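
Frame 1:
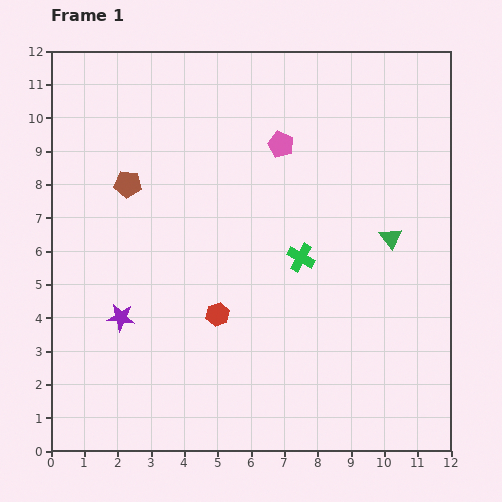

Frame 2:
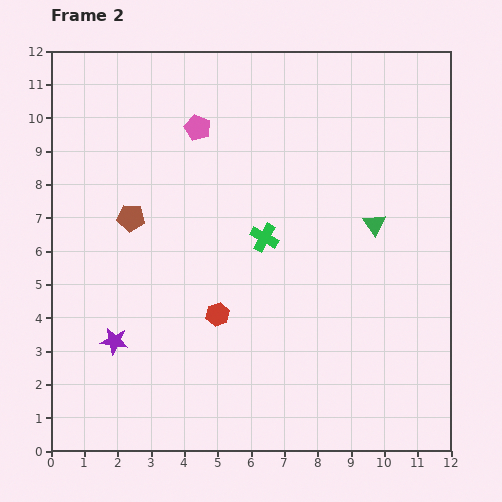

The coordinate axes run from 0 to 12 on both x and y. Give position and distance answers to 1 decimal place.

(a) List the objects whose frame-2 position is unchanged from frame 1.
the red hexagon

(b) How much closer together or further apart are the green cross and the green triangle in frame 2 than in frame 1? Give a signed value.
+0.5

Distance in frame 1: 2.8. Distance in frame 2: 3.3.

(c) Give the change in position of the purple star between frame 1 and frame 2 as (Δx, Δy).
(-0.2, -0.7)

The purple star was at (2.1, 4.0) in frame 1 and (1.9, 3.3) in frame 2.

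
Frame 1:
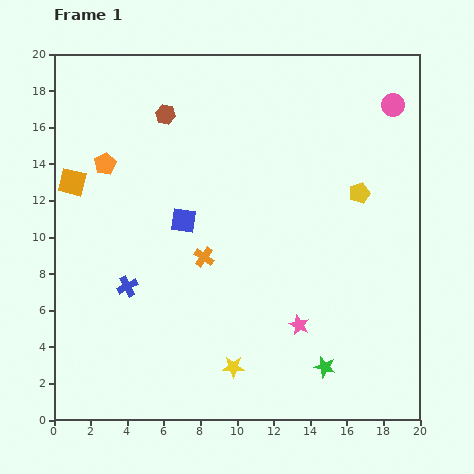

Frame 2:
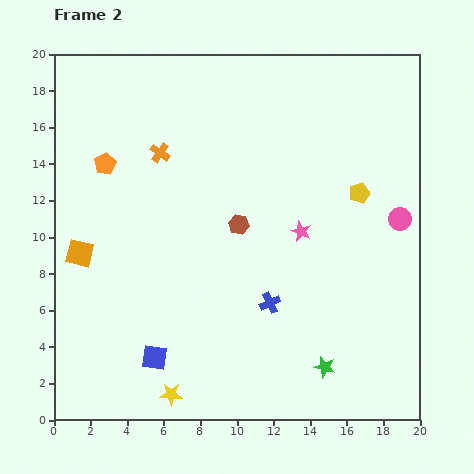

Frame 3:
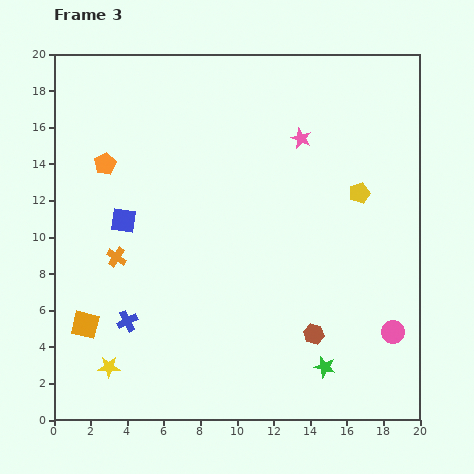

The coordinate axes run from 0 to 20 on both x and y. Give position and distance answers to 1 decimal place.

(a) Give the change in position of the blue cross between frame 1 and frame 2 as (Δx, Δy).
(7.8, -0.9)

The blue cross was at (4.0, 7.3) in frame 1 and (11.8, 6.4) in frame 2.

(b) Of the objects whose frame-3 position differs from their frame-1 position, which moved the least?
the blue cross

(moved 1.9)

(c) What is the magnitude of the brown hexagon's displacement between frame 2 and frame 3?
7.3

The brown hexagon moved from (10.1, 10.7) to (14.2, 4.7), a distance of √(4.1² + 6.0²) ≈ 7.3.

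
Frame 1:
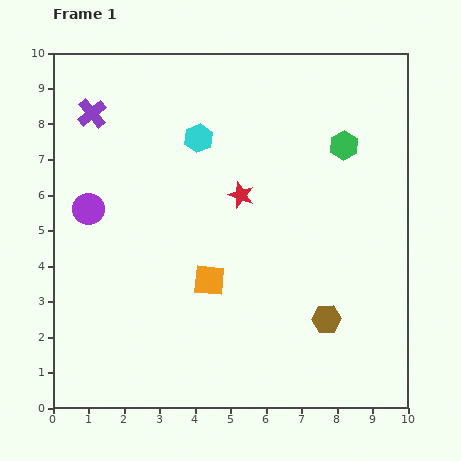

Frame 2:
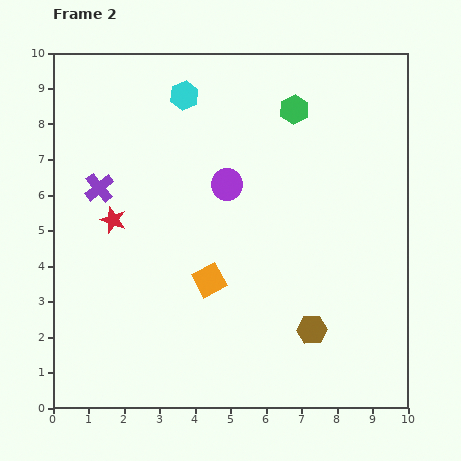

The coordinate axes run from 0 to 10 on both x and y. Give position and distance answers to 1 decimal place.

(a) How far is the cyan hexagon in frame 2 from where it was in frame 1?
1.3

The cyan hexagon moved from (4.1, 7.6) to (3.7, 8.8), a distance of √(0.4² + 1.2²) ≈ 1.3.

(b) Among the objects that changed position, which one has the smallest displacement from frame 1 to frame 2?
the brown hexagon

(moved 0.5)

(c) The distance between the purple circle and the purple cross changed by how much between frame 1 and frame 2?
+0.9

Distance in frame 1: 2.7. Distance in frame 2: 3.6.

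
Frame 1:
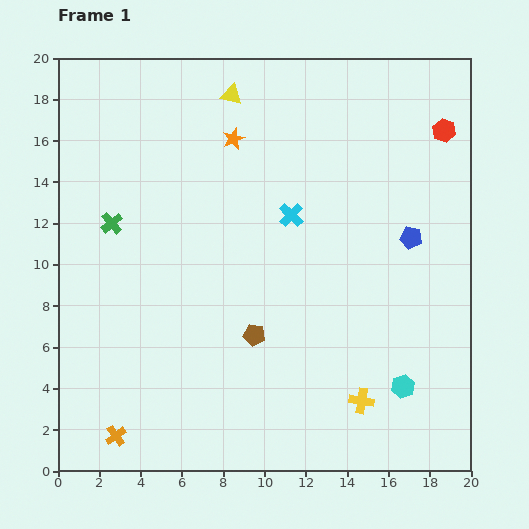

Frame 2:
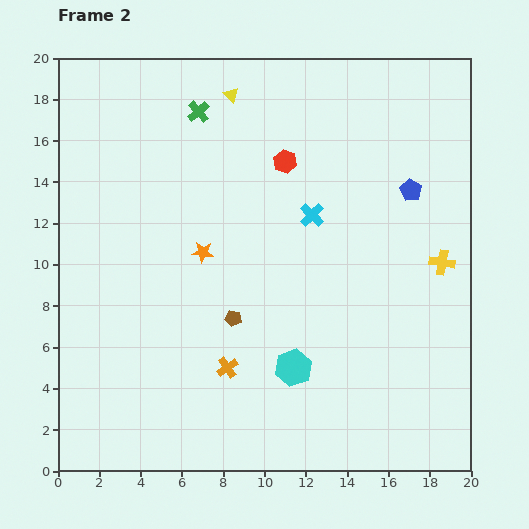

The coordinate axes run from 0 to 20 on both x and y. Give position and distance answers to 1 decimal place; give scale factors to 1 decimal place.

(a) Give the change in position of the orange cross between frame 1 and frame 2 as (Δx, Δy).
(5.4, 3.3)

The orange cross was at (2.8, 1.7) in frame 1 and (8.2, 5.0) in frame 2.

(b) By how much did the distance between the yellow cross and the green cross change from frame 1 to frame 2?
-0.9

Distance in frame 1: 14.8. Distance in frame 2: 13.9.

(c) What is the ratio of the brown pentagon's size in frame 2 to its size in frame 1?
0.8×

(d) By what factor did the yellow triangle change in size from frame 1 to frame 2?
0.7×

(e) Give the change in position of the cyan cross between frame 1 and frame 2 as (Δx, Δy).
(1.0, 0.0)

The cyan cross was at (11.3, 12.4) in frame 1 and (12.3, 12.4) in frame 2.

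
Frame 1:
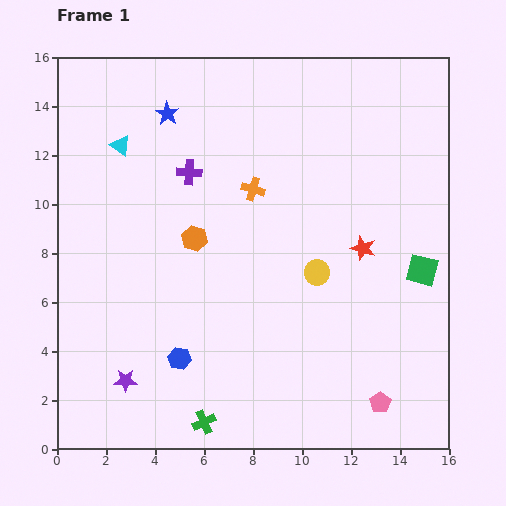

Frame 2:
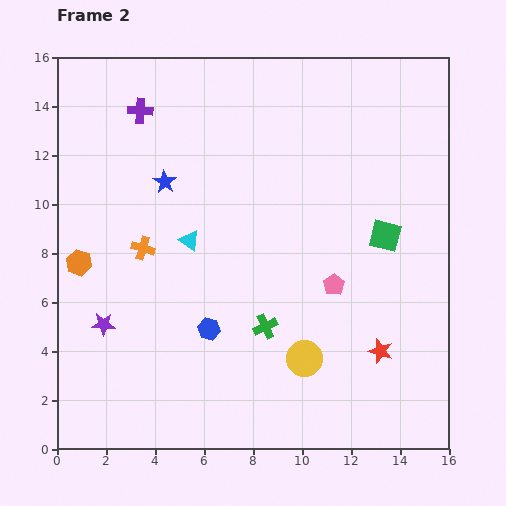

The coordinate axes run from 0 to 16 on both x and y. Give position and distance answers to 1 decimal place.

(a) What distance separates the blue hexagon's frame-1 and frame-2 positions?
1.7

The blue hexagon moved from (5.0, 3.7) to (6.2, 4.9), a distance of √(1.2² + 1.2²) ≈ 1.7.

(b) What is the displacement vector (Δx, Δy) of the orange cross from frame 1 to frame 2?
(-4.5, -2.4)

The orange cross was at (8.0, 10.6) in frame 1 and (3.5, 8.2) in frame 2.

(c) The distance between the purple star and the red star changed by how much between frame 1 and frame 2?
+0.3

Distance in frame 1: 11.1. Distance in frame 2: 11.4.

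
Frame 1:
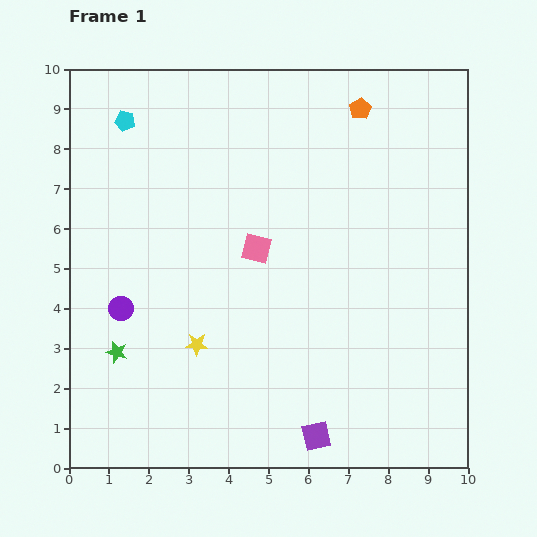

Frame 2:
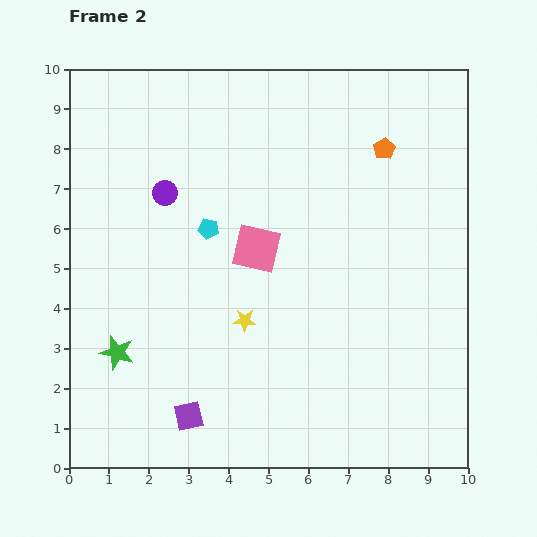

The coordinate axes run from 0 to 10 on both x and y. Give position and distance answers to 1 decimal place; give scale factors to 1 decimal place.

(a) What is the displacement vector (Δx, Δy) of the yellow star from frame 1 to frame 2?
(1.2, 0.6)

The yellow star was at (3.2, 3.1) in frame 1 and (4.4, 3.7) in frame 2.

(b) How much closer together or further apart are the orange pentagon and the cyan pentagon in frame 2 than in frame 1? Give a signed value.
-1.1

Distance in frame 1: 5.9. Distance in frame 2: 4.8.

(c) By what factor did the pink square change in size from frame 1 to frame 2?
1.6×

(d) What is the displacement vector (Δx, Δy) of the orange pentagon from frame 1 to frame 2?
(0.6, -1.0)

The orange pentagon was at (7.3, 9.0) in frame 1 and (7.9, 8.0) in frame 2.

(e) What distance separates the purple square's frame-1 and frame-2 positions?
3.2

The purple square moved from (6.2, 0.8) to (3.0, 1.3), a distance of √(3.2² + 0.5²) ≈ 3.2.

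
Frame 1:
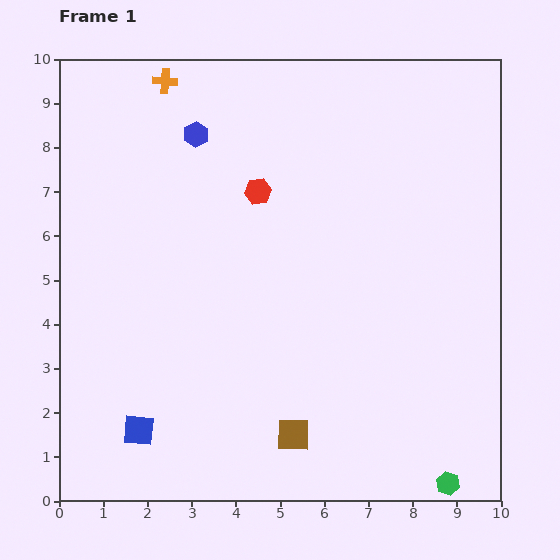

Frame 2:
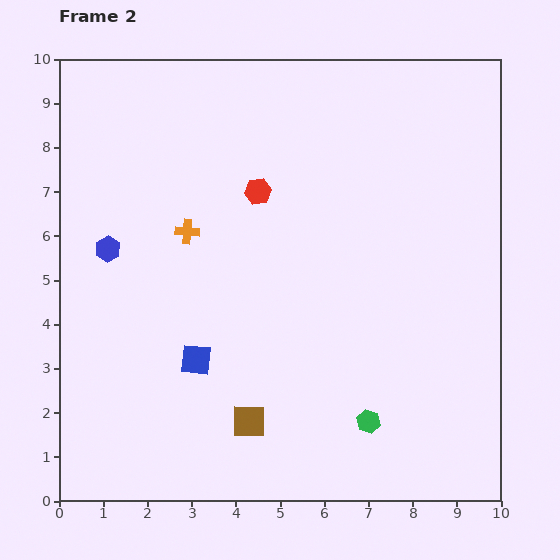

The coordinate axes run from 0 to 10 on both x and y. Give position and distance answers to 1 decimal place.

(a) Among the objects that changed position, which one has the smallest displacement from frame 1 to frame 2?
the brown square

(moved 1.0)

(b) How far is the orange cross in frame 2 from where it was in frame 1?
3.4

The orange cross moved from (2.4, 9.5) to (2.9, 6.1), a distance of √(0.5² + 3.4²) ≈ 3.4.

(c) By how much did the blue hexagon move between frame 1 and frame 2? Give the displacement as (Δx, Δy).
(-2.0, -2.6)

The blue hexagon was at (3.1, 8.3) in frame 1 and (1.1, 5.7) in frame 2.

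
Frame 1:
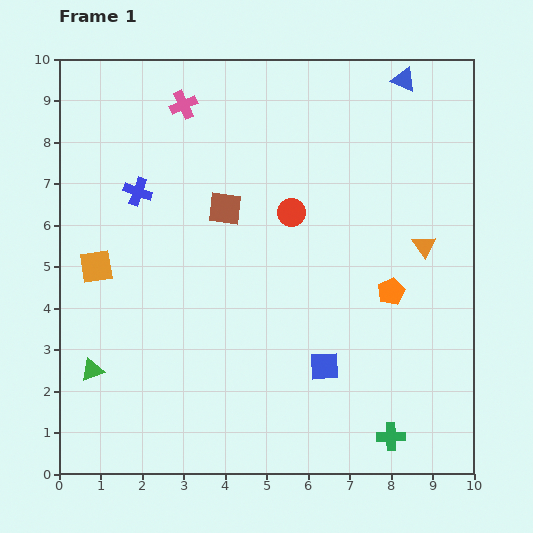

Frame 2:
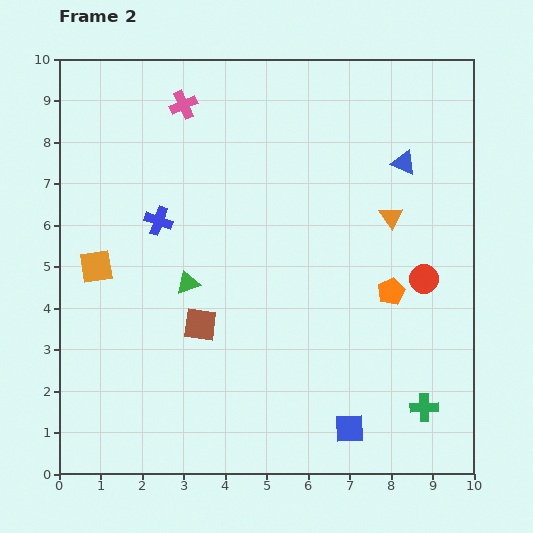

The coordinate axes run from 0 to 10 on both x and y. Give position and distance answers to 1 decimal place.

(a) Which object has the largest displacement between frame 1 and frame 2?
the red circle

(moved 3.6; next 3.1)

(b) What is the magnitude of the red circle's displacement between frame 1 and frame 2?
3.6

The red circle moved from (5.6, 6.3) to (8.8, 4.7), a distance of √(3.2² + 1.6²) ≈ 3.6.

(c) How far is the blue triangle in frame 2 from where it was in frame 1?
2.0

The blue triangle moved from (8.3, 9.5) to (8.3, 7.5), a distance of √(0.0² + 2.0²) ≈ 2.0.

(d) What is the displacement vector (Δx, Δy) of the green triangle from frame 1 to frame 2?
(2.3, 2.1)

The green triangle was at (0.8, 2.5) in frame 1 and (3.1, 4.6) in frame 2.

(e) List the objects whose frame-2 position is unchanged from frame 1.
the orange pentagon, the pink cross, the orange square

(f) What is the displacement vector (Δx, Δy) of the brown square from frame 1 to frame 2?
(-0.6, -2.8)

The brown square was at (4.0, 6.4) in frame 1 and (3.4, 3.6) in frame 2.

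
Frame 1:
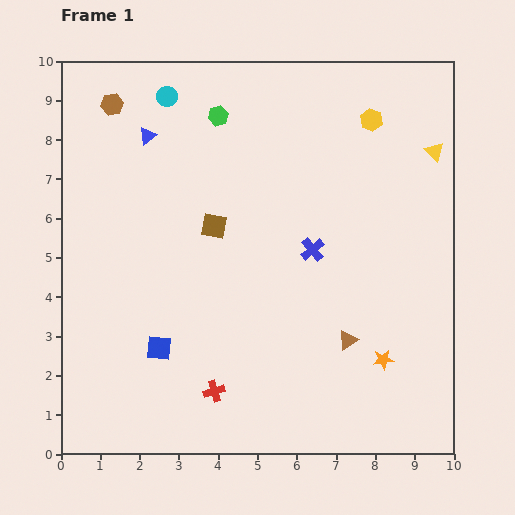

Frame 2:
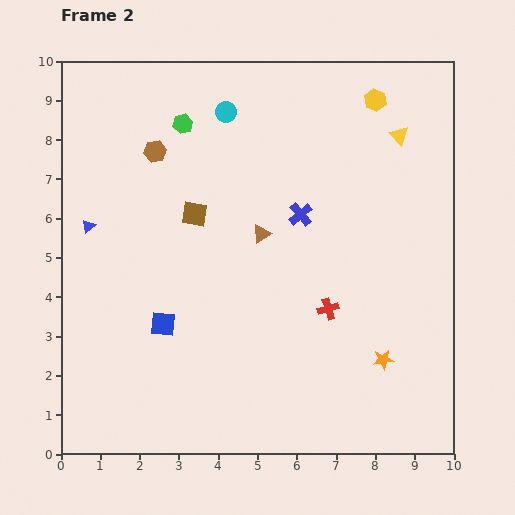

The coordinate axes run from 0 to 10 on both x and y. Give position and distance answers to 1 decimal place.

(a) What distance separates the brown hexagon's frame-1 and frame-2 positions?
1.6

The brown hexagon moved from (1.3, 8.9) to (2.4, 7.7), a distance of √(1.1² + 1.2²) ≈ 1.6.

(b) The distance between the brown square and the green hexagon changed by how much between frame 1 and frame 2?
-0.5

Distance in frame 1: 2.8. Distance in frame 2: 2.3.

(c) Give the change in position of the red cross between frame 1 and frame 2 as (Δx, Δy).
(2.9, 2.1)

The red cross was at (3.9, 1.6) in frame 1 and (6.8, 3.7) in frame 2.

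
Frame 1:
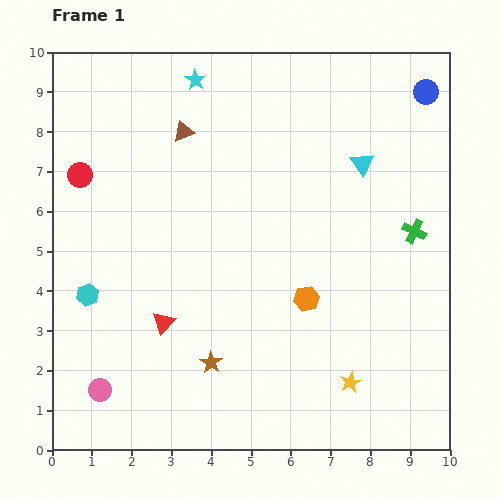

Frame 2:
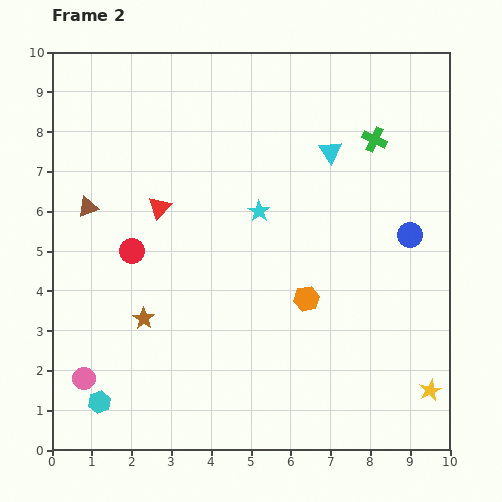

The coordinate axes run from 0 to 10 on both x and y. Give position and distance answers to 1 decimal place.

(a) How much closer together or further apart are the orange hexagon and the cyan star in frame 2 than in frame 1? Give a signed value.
-3.7

Distance in frame 1: 6.2. Distance in frame 2: 2.5.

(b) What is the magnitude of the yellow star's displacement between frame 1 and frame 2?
2.0

The yellow star moved from (7.5, 1.7) to (9.5, 1.5), a distance of √(2.0² + 0.2²) ≈ 2.0.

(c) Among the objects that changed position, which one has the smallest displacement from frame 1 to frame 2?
the pink circle

(moved 0.5)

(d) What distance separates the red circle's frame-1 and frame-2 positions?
2.3

The red circle moved from (0.7, 6.9) to (2.0, 5.0), a distance of √(1.3² + 1.9²) ≈ 2.3.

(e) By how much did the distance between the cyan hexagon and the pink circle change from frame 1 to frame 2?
-1.7

Distance in frame 1: 2.4. Distance in frame 2: 0.7.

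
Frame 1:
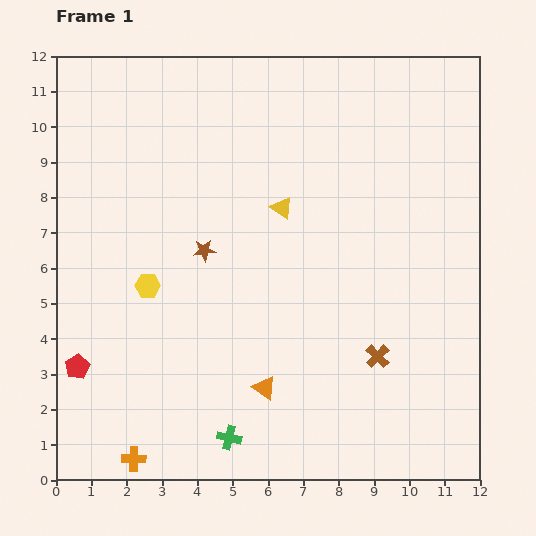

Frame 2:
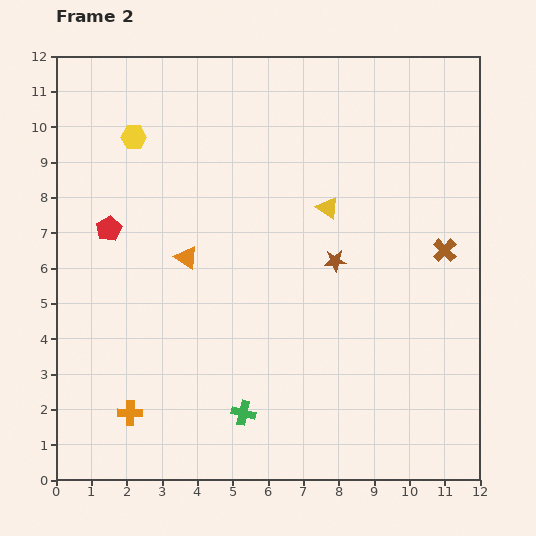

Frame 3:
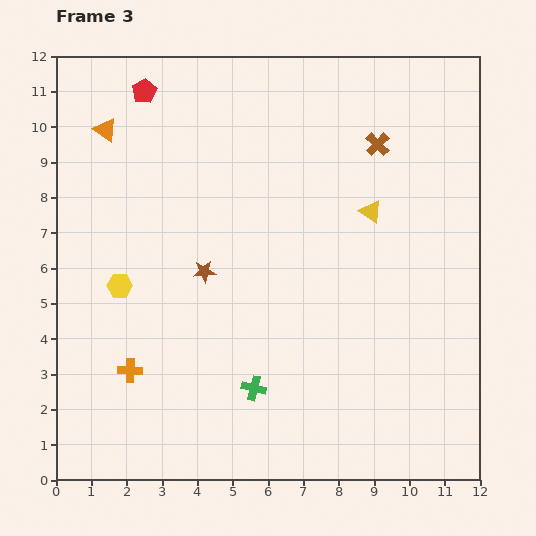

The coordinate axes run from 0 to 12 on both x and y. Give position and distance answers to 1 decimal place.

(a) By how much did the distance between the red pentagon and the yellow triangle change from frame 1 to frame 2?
-1.1

Distance in frame 1: 7.3. Distance in frame 2: 6.2.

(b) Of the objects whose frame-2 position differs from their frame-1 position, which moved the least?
the green cross

(moved 0.8)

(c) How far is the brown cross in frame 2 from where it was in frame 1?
3.6

The brown cross moved from (9.1, 3.5) to (11.0, 6.5), a distance of √(1.9² + 3.0²) ≈ 3.6.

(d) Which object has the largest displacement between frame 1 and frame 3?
the orange triangle

(moved 8.6; next 8.0)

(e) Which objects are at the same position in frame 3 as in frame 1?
none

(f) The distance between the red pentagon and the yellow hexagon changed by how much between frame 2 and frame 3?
+2.8

Distance in frame 2: 2.7. Distance in frame 3: 5.5.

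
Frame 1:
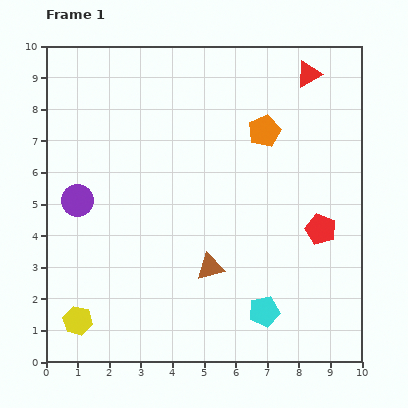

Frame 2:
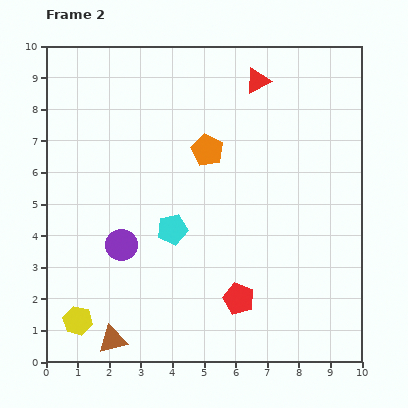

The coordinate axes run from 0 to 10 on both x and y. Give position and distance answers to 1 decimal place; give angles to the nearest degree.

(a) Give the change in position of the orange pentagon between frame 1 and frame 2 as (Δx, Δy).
(-1.8, -0.6)

The orange pentagon was at (6.9, 7.3) in frame 1 and (5.1, 6.7) in frame 2.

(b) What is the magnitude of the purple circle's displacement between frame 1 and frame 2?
2.0

The purple circle moved from (1.0, 5.1) to (2.4, 3.7), a distance of √(1.4² + 1.4²) ≈ 2.0.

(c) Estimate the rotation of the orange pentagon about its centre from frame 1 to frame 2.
20° counter-clockwise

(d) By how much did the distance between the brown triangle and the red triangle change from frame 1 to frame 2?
+2.6

Distance in frame 1: 6.8. Distance in frame 2: 9.4.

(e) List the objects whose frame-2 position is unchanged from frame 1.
the yellow hexagon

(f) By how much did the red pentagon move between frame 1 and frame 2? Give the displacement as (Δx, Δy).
(-2.6, -2.2)

The red pentagon was at (8.7, 4.2) in frame 1 and (6.1, 2.0) in frame 2.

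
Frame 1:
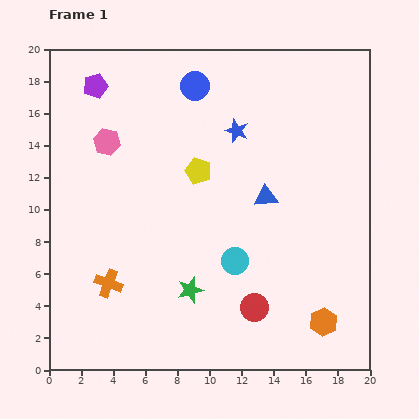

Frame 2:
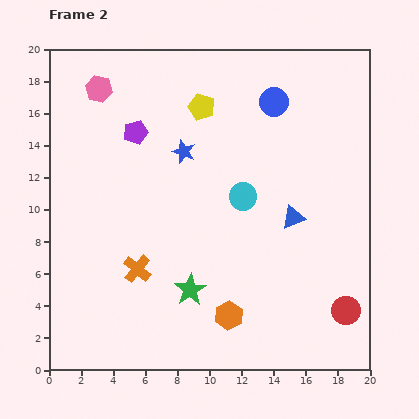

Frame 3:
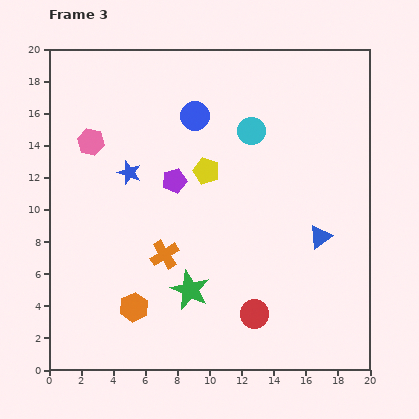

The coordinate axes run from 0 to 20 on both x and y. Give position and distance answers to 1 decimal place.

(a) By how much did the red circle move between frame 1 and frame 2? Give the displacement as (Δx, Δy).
(5.7, -0.2)

The red circle was at (12.8, 3.9) in frame 1 and (18.5, 3.7) in frame 2.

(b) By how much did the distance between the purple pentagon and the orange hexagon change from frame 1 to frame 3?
-12.1

Distance in frame 1: 20.4. Distance in frame 3: 8.3.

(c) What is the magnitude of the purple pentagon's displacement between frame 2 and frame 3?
3.8

The purple pentagon moved from (5.4, 14.8) to (7.8, 11.8), a distance of √(2.4² + 3.0²) ≈ 3.8.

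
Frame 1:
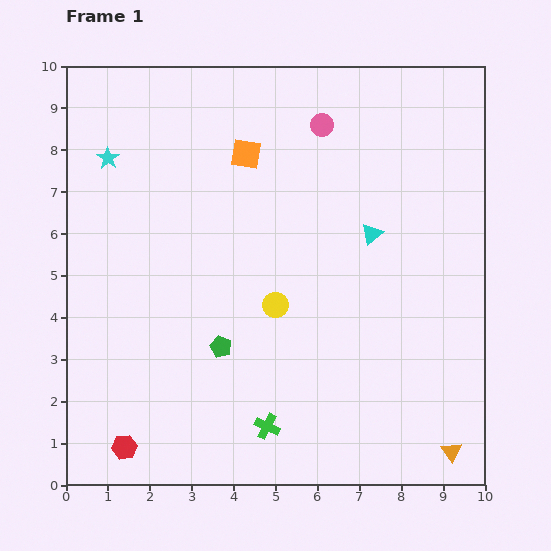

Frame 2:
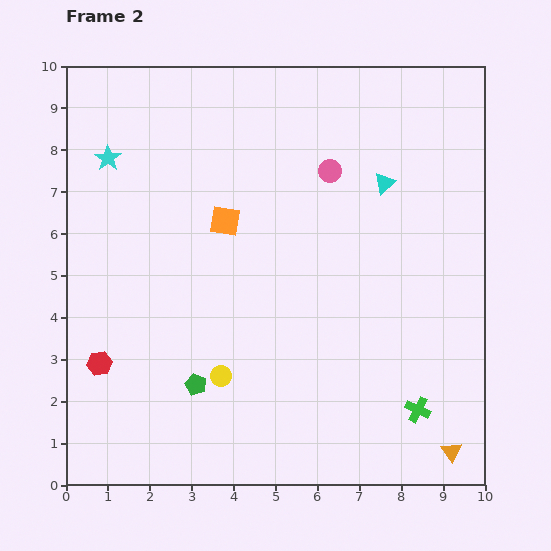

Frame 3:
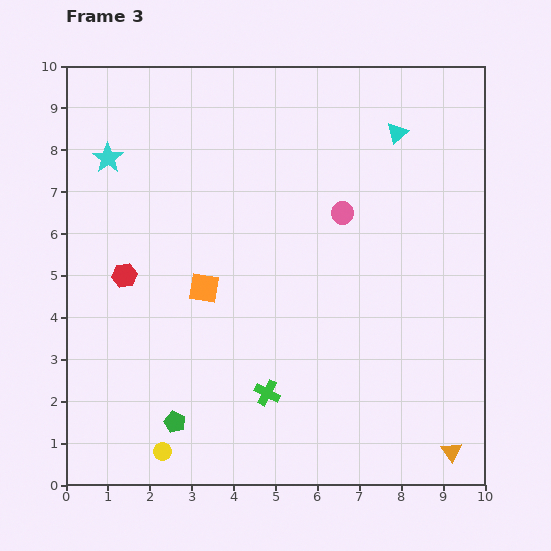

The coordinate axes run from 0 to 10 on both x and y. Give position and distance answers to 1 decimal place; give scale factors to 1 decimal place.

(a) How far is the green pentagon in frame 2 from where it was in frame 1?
1.1

The green pentagon moved from (3.7, 3.3) to (3.1, 2.4), a distance of √(0.6² + 0.9²) ≈ 1.1.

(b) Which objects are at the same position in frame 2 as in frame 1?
the orange triangle, the cyan star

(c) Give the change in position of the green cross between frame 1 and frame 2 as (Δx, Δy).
(3.6, 0.4)

The green cross was at (4.8, 1.4) in frame 1 and (8.4, 1.8) in frame 2.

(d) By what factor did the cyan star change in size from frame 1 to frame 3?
1.4×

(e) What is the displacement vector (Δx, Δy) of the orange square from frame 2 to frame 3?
(-0.5, -1.6)

The orange square was at (3.8, 6.3) in frame 2 and (3.3, 4.7) in frame 3.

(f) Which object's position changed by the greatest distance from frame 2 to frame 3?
the green cross

(moved 3.6; next 2.3)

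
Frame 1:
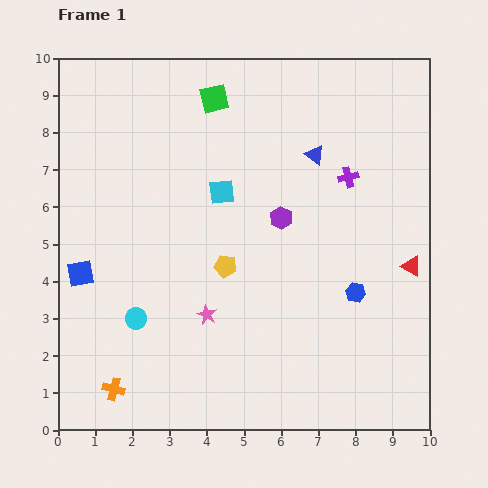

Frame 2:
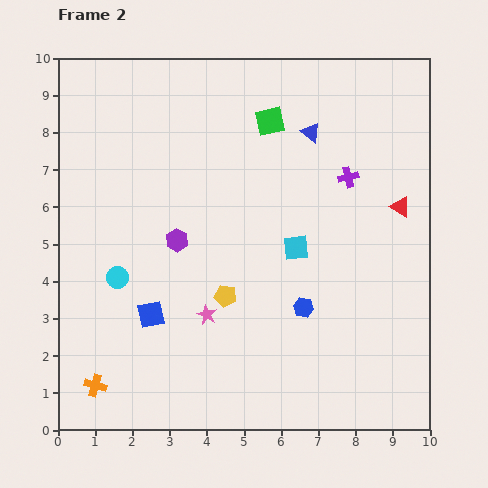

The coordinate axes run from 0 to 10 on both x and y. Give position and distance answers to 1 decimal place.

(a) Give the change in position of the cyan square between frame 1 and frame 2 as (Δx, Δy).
(2.0, -1.5)

The cyan square was at (4.4, 6.4) in frame 1 and (6.4, 4.9) in frame 2.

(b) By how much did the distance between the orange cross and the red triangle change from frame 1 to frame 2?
+0.8

Distance in frame 1: 8.7. Distance in frame 2: 9.5.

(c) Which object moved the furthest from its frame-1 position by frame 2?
the purple hexagon

(moved 2.9; next 2.5)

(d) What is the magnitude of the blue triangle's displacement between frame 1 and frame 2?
0.6

The blue triangle moved from (6.9, 7.4) to (6.8, 8.0), a distance of √(0.1² + 0.6²) ≈ 0.6.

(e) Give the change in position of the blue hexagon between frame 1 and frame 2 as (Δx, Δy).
(-1.4, -0.4)

The blue hexagon was at (8.0, 3.7) in frame 1 and (6.6, 3.3) in frame 2.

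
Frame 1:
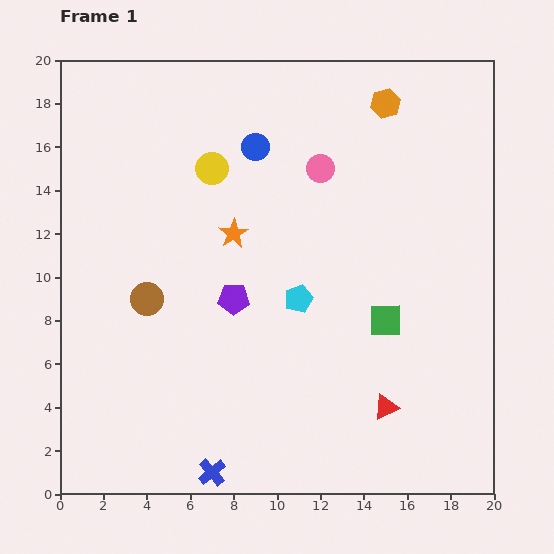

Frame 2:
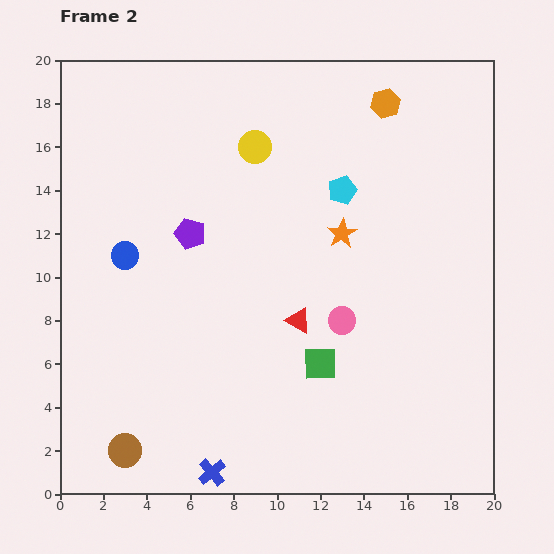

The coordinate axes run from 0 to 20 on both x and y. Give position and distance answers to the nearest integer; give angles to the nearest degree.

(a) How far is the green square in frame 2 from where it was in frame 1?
4

The green square moved from (15, 8) to (12, 6), a distance of √(3² + 2²) ≈ 4.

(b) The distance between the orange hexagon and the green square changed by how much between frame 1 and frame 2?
+2

Distance in frame 1: 10. Distance in frame 2: 12.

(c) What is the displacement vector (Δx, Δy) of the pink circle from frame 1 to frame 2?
(1, -7)

The pink circle was at (12, 15) in frame 1 and (13, 8) in frame 2.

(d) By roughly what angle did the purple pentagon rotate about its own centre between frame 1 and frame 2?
15° clockwise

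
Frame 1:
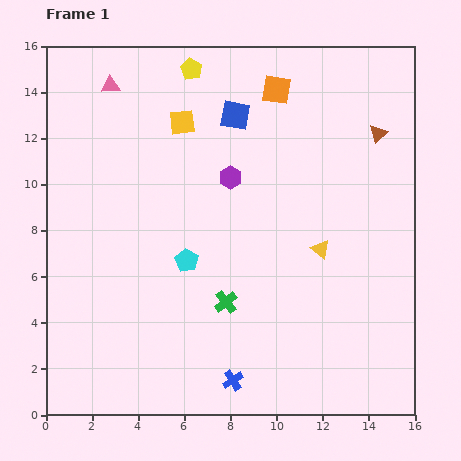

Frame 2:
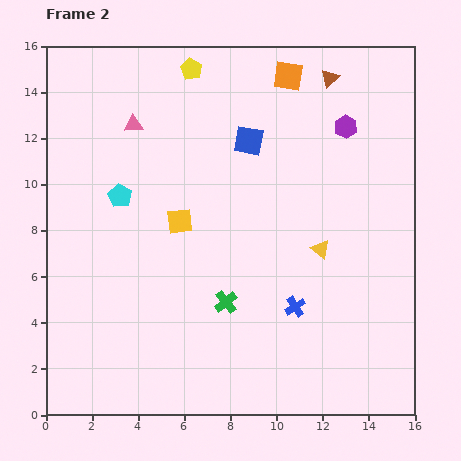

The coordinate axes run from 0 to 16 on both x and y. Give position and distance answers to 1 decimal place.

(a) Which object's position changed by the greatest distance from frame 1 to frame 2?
the purple hexagon

(moved 5.5; next 4.3)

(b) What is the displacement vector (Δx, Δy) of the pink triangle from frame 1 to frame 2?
(1.0, -1.7)

The pink triangle was at (2.8, 14.3) in frame 1 and (3.8, 12.6) in frame 2.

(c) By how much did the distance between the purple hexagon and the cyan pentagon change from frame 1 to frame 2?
+6.1

Distance in frame 1: 4.1. Distance in frame 2: 10.2.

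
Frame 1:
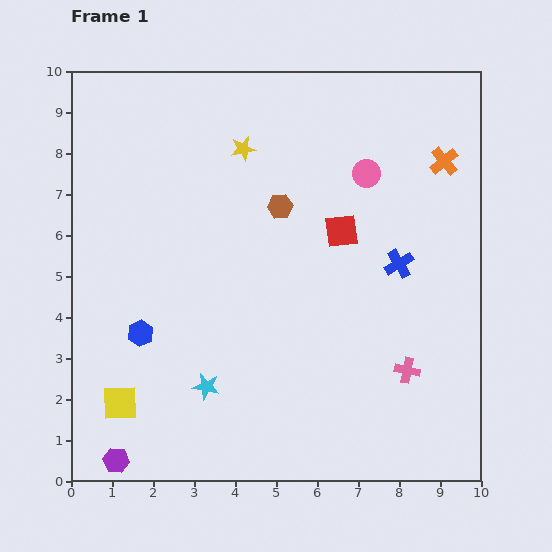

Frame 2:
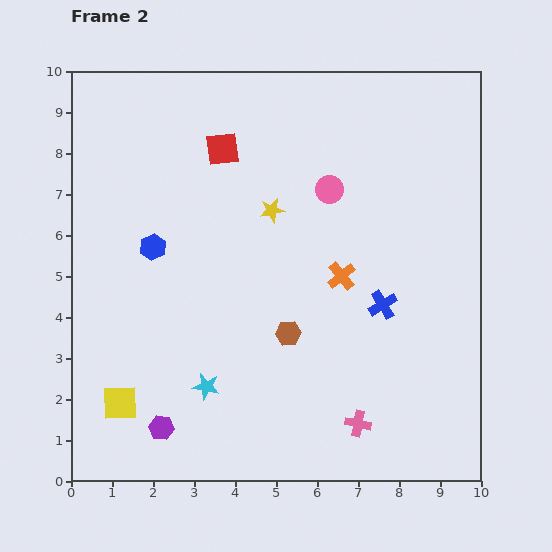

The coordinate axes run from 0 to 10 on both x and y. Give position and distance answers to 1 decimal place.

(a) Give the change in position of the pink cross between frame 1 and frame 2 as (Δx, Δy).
(-1.2, -1.3)

The pink cross was at (8.2, 2.7) in frame 1 and (7.0, 1.4) in frame 2.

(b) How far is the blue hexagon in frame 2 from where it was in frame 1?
2.1

The blue hexagon moved from (1.7, 3.6) to (2.0, 5.7), a distance of √(0.3² + 2.1²) ≈ 2.1.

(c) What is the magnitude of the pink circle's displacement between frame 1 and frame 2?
1.0

The pink circle moved from (7.2, 7.5) to (6.3, 7.1), a distance of √(0.9² + 0.4²) ≈ 1.0.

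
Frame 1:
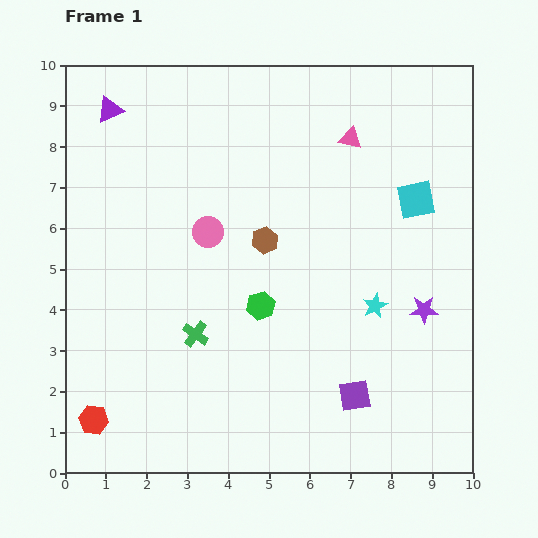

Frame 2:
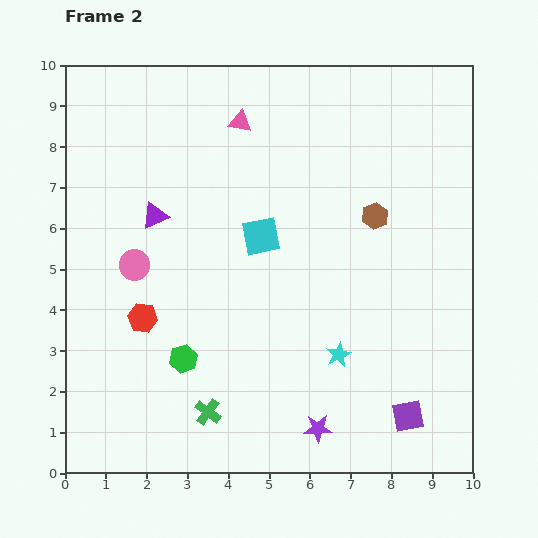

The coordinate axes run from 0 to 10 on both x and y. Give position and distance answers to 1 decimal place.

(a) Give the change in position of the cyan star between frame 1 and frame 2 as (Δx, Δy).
(-0.9, -1.2)

The cyan star was at (7.6, 4.1) in frame 1 and (6.7, 2.9) in frame 2.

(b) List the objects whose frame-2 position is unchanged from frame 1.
none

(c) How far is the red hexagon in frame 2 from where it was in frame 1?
2.8

The red hexagon moved from (0.7, 1.3) to (1.9, 3.8), a distance of √(1.2² + 2.5²) ≈ 2.8.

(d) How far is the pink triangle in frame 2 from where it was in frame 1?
2.7

The pink triangle moved from (7.0, 8.2) to (4.3, 8.6), a distance of √(2.7² + 0.4²) ≈ 2.7.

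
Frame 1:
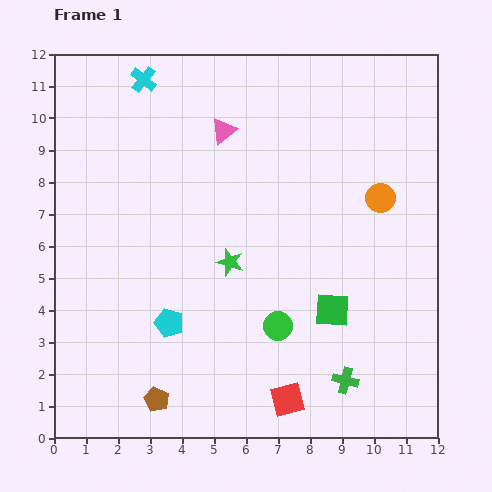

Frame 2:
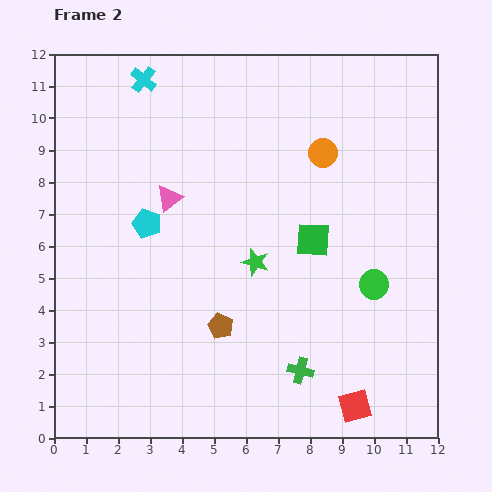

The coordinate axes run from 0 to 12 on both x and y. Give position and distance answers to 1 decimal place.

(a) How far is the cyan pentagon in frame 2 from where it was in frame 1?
3.2

The cyan pentagon moved from (3.6, 3.6) to (2.9, 6.7), a distance of √(0.7² + 3.1²) ≈ 3.2.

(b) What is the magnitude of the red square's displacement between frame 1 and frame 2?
2.1

The red square moved from (7.3, 1.2) to (9.4, 1.0), a distance of √(2.1² + 0.2²) ≈ 2.1.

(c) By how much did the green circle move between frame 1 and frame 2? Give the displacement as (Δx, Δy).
(3.0, 1.3)

The green circle was at (7.0, 3.5) in frame 1 and (10.0, 4.8) in frame 2.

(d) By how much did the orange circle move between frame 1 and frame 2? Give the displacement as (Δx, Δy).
(-1.8, 1.4)

The orange circle was at (10.2, 7.5) in frame 1 and (8.4, 8.9) in frame 2.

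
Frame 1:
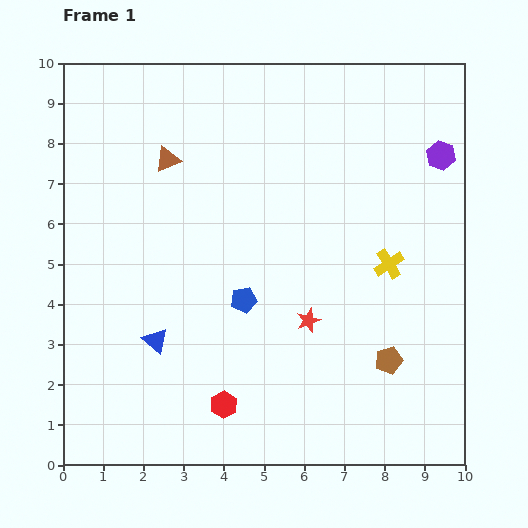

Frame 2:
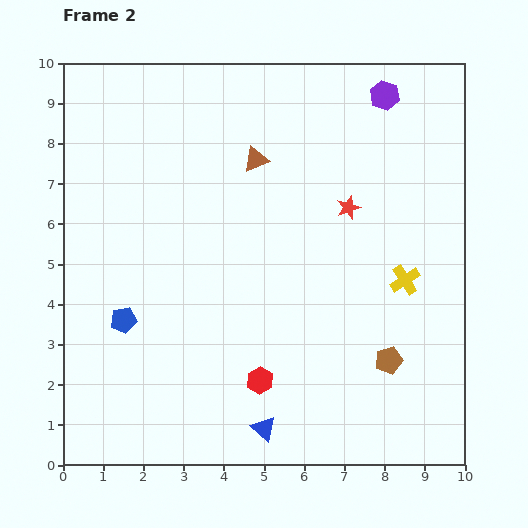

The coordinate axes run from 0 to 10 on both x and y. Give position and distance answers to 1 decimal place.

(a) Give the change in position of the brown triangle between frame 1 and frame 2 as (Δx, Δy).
(2.2, 0.0)

The brown triangle was at (2.6, 7.6) in frame 1 and (4.8, 7.6) in frame 2.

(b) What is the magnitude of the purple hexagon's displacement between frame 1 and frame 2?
2.1

The purple hexagon moved from (9.4, 7.7) to (8.0, 9.2), a distance of √(1.4² + 1.5²) ≈ 2.1.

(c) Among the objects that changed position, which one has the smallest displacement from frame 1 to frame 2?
the yellow cross

(moved 0.6)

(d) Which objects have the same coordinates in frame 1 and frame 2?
the brown pentagon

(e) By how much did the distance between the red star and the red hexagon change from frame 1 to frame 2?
+1.8

Distance in frame 1: 3.0. Distance in frame 2: 4.8.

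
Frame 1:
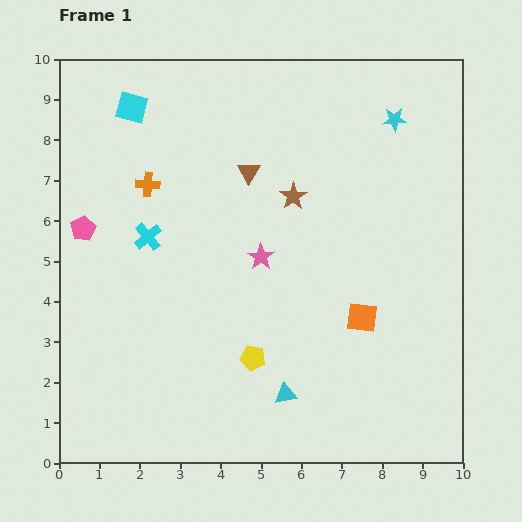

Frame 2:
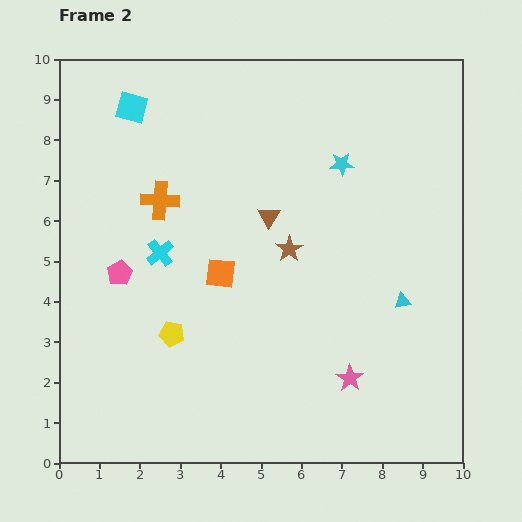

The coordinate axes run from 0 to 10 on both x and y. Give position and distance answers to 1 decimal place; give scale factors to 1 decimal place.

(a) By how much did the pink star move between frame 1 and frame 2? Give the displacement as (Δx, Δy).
(2.2, -3.0)

The pink star was at (5.0, 5.1) in frame 1 and (7.2, 2.1) in frame 2.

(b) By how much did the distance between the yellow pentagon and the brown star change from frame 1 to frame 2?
-0.5

Distance in frame 1: 4.1. Distance in frame 2: 3.6.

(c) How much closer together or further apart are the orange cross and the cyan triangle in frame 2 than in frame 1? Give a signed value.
+0.3

Distance in frame 1: 6.2. Distance in frame 2: 6.5.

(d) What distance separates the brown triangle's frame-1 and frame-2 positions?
1.2

The brown triangle moved from (4.7, 7.2) to (5.2, 6.1), a distance of √(0.5² + 1.1²) ≈ 1.2.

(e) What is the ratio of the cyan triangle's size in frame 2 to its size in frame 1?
0.8×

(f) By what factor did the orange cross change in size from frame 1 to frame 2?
1.6×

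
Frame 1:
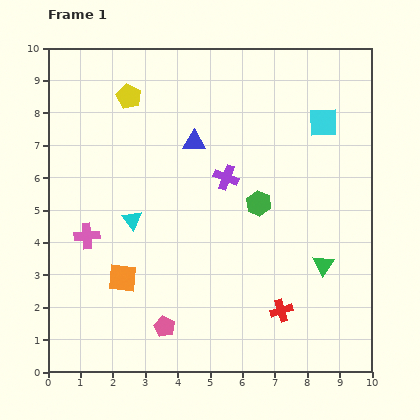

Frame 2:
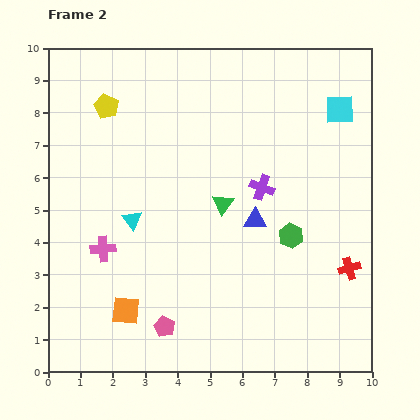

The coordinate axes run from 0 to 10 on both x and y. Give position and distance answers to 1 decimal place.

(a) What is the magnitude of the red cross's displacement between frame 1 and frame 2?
2.5

The red cross moved from (7.2, 1.9) to (9.3, 3.2), a distance of √(2.1² + 1.3²) ≈ 2.5.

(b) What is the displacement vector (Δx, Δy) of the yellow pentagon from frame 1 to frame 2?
(-0.7, -0.3)

The yellow pentagon was at (2.5, 8.5) in frame 1 and (1.8, 8.2) in frame 2.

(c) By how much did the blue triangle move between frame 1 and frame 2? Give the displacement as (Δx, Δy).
(1.9, -2.4)

The blue triangle was at (4.5, 7.1) in frame 1 and (6.4, 4.7) in frame 2.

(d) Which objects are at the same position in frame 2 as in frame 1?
the pink pentagon, the cyan triangle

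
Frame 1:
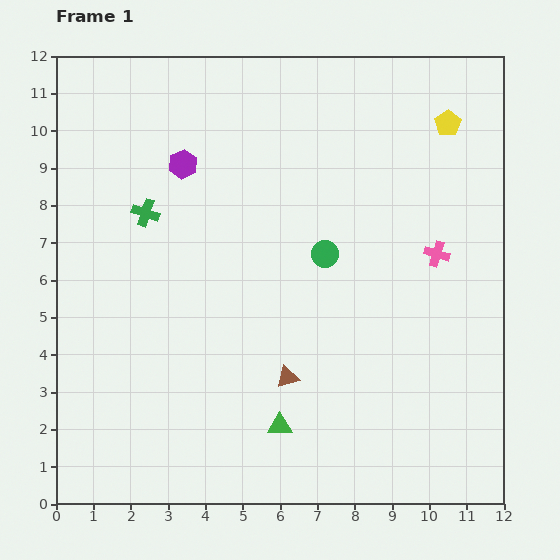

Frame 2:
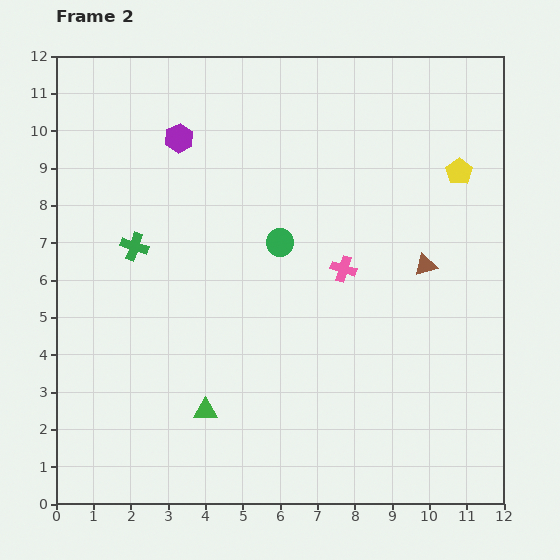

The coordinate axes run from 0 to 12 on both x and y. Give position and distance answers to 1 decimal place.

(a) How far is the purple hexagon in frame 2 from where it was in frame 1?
0.7

The purple hexagon moved from (3.4, 9.1) to (3.3, 9.8), a distance of √(0.1² + 0.7²) ≈ 0.7.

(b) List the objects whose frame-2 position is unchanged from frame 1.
none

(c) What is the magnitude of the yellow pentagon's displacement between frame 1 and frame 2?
1.3

The yellow pentagon moved from (10.5, 10.2) to (10.8, 8.9), a distance of √(0.3² + 1.3²) ≈ 1.3.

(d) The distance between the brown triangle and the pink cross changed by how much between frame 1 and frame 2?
-3.0

Distance in frame 1: 5.2. Distance in frame 2: 2.2.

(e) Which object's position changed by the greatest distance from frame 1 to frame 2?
the brown triangle

(moved 4.8; next 2.5)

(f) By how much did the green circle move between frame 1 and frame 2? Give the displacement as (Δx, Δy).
(-1.2, 0.3)

The green circle was at (7.2, 6.7) in frame 1 and (6.0, 7.0) in frame 2.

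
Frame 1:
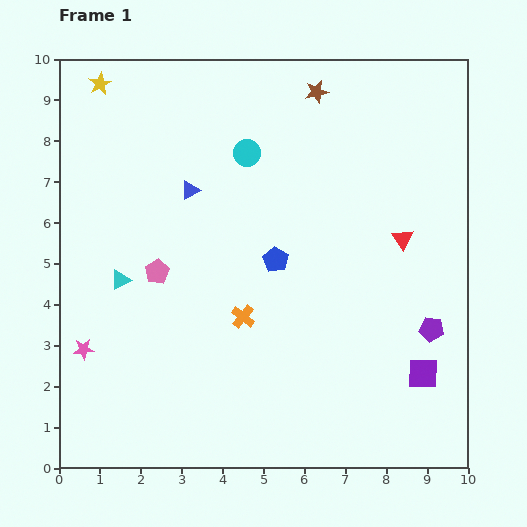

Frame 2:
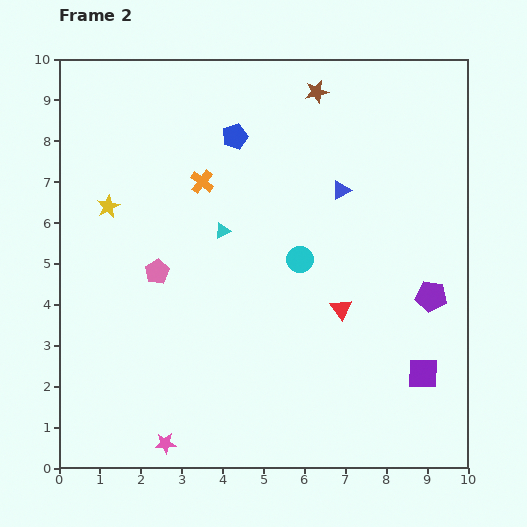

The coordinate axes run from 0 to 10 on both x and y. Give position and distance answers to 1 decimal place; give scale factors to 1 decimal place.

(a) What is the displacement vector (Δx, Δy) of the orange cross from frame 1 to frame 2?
(-1.0, 3.3)

The orange cross was at (4.5, 3.7) in frame 1 and (3.5, 7.0) in frame 2.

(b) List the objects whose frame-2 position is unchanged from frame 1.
the brown star, the pink pentagon, the purple square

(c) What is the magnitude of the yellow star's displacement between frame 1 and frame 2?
3.0

The yellow star moved from (1.0, 9.4) to (1.2, 6.4), a distance of √(0.2² + 3.0²) ≈ 3.0.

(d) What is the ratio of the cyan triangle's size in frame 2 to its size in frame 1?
0.8×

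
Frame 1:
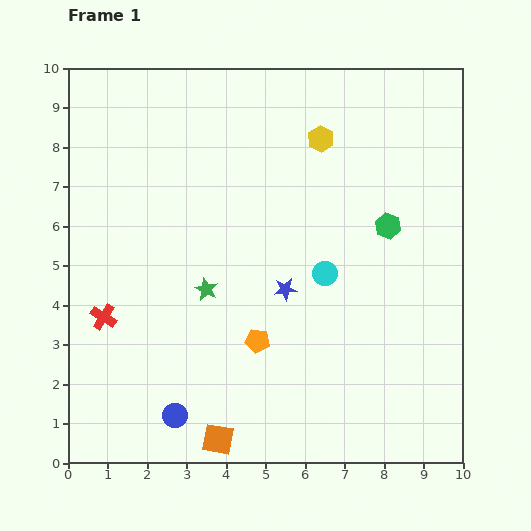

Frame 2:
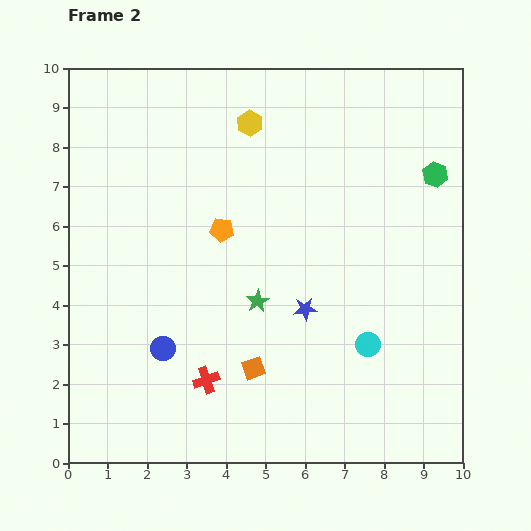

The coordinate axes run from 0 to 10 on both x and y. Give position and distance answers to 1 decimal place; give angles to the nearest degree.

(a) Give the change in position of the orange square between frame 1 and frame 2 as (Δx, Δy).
(0.9, 1.8)

The orange square was at (3.8, 0.6) in frame 1 and (4.7, 2.4) in frame 2.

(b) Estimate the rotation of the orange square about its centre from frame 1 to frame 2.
30° counter-clockwise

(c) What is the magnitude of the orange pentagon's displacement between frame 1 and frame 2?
2.9

The orange pentagon moved from (4.8, 3.1) to (3.9, 5.9), a distance of √(0.9² + 2.8²) ≈ 2.9.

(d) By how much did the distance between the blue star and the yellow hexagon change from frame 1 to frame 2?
+1.0

Distance in frame 1: 3.9. Distance in frame 2: 4.9.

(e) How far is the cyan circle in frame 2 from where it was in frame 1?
2.1

The cyan circle moved from (6.5, 4.8) to (7.6, 3.0), a distance of √(1.1² + 1.8²) ≈ 2.1.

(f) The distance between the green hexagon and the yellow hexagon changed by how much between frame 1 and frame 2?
+2.1

Distance in frame 1: 2.8. Distance in frame 2: 4.9.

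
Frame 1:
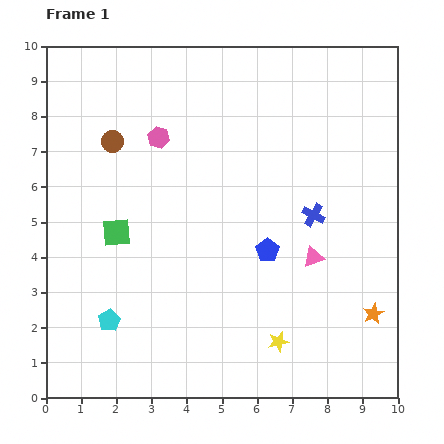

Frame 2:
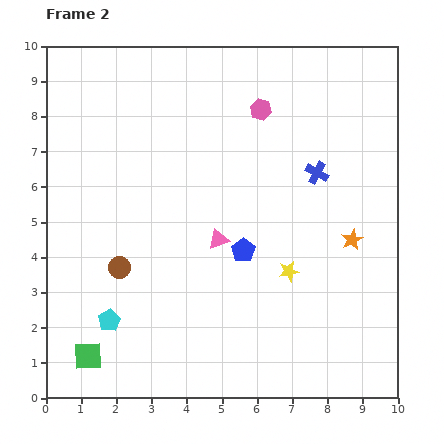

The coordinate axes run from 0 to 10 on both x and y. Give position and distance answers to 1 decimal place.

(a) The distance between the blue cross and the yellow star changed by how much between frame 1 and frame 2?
-0.8

Distance in frame 1: 3.7. Distance in frame 2: 2.9.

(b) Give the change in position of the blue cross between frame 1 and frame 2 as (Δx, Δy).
(0.1, 1.2)

The blue cross was at (7.6, 5.2) in frame 1 and (7.7, 6.4) in frame 2.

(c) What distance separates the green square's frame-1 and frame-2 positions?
3.6

The green square moved from (2.0, 4.7) to (1.2, 1.2), a distance of √(0.8² + 3.5²) ≈ 3.6.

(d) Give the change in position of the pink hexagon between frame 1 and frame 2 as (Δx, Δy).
(2.9, 0.8)

The pink hexagon was at (3.2, 7.4) in frame 1 and (6.1, 8.2) in frame 2.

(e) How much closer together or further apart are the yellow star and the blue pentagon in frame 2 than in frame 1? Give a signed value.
-1.2

Distance in frame 1: 2.6. Distance in frame 2: 1.4.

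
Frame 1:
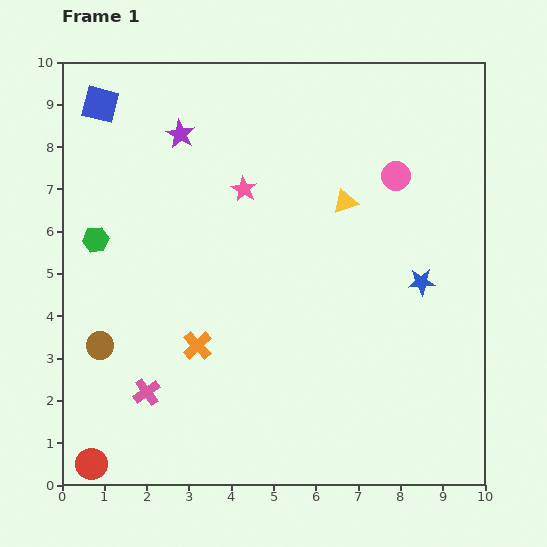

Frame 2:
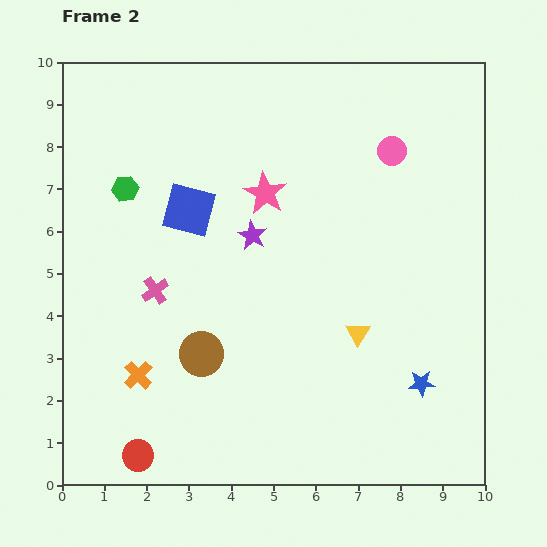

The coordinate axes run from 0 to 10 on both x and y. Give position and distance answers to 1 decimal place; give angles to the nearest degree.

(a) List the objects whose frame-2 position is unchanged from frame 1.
none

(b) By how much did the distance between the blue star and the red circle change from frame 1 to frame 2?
-2.0

Distance in frame 1: 8.9. Distance in frame 2: 6.9.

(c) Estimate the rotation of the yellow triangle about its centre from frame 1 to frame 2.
39° counter-clockwise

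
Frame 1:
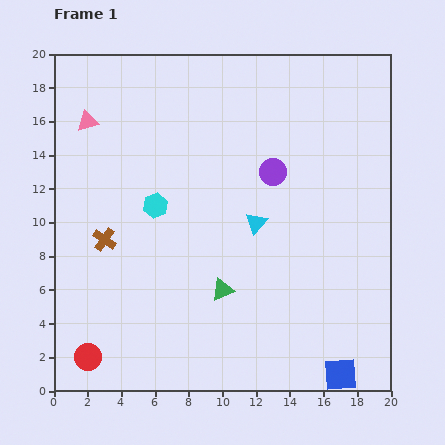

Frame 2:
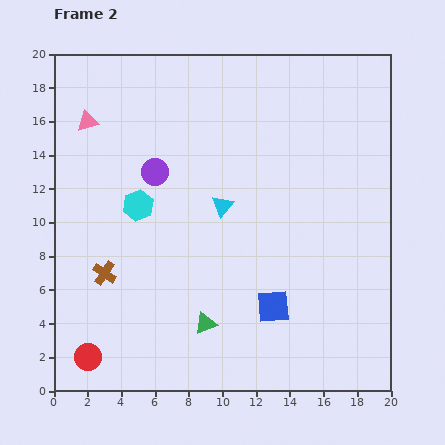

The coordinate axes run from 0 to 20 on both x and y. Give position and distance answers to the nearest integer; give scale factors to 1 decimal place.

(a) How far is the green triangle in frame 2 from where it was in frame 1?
2

The green triangle moved from (10, 6) to (9, 4), a distance of √(1² + 2²) ≈ 2.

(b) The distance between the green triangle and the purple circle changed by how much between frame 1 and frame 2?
+1

Distance in frame 1: 8. Distance in frame 2: 9.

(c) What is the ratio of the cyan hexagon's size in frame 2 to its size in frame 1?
1.3×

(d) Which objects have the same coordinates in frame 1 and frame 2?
the pink triangle, the red circle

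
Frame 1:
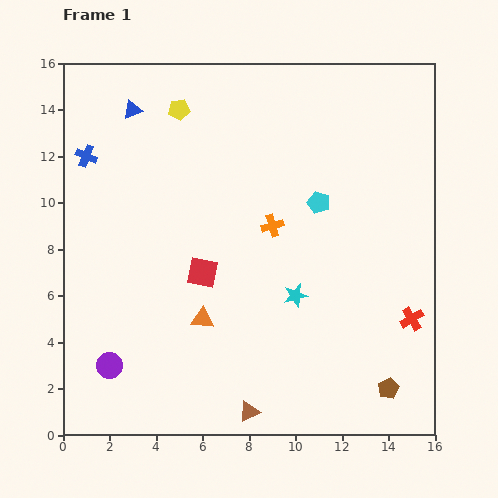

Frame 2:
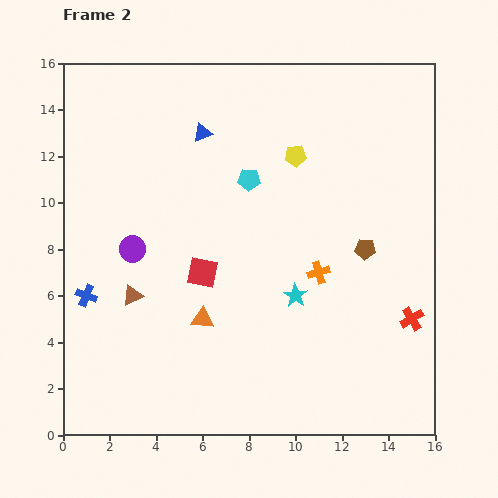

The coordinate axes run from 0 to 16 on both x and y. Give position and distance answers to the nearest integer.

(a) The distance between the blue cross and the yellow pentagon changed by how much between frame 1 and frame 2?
+7

Distance in frame 1: 4. Distance in frame 2: 11.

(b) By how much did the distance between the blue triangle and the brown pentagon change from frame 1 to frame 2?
-7

Distance in frame 1: 16. Distance in frame 2: 9.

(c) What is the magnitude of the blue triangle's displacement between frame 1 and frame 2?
3

The blue triangle moved from (3, 14) to (6, 13), a distance of √(3² + 1²) ≈ 3.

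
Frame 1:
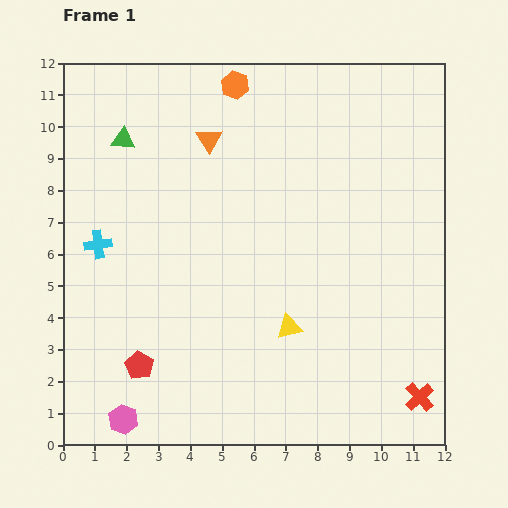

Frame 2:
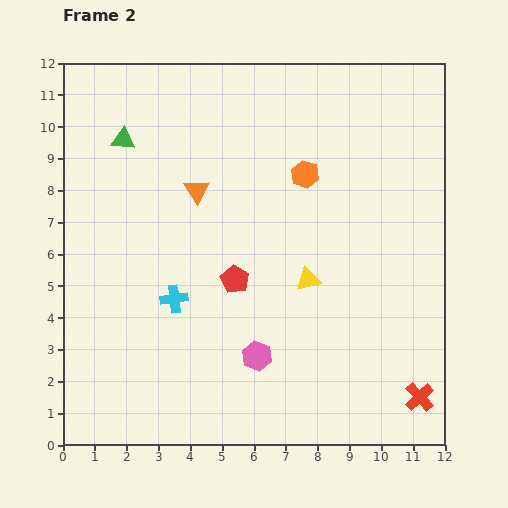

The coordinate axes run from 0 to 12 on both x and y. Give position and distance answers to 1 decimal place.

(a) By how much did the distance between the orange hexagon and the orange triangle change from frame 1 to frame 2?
+1.5

Distance in frame 1: 1.9. Distance in frame 2: 3.4.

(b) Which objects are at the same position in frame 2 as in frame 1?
the red cross, the green triangle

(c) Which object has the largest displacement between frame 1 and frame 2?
the pink hexagon

(moved 4.7; next 4.0)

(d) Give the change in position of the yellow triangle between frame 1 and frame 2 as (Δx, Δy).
(0.6, 1.5)

The yellow triangle was at (7.1, 3.7) in frame 1 and (7.7, 5.2) in frame 2.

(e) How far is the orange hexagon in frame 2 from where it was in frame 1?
3.6

The orange hexagon moved from (5.4, 11.3) to (7.6, 8.5), a distance of √(2.2² + 2.8²) ≈ 3.6.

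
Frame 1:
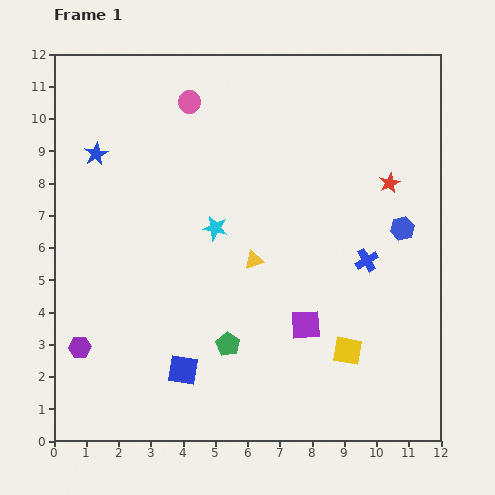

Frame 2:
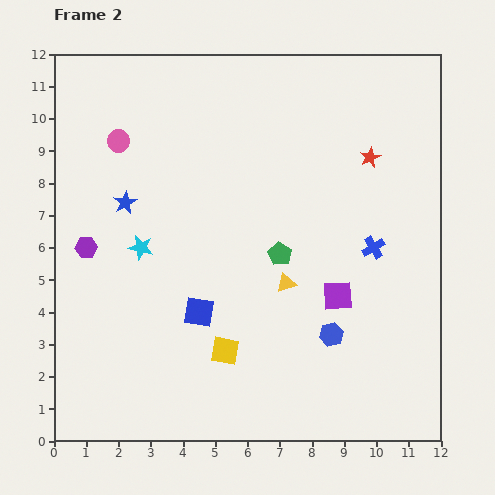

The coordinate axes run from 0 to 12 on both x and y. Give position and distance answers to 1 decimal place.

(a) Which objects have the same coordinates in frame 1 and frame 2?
none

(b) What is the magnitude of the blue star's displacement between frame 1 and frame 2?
1.7

The blue star moved from (1.3, 8.9) to (2.2, 7.4), a distance of √(0.9² + 1.5²) ≈ 1.7.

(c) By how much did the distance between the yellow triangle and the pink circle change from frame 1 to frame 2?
+1.5

Distance in frame 1: 5.3. Distance in frame 2: 6.8.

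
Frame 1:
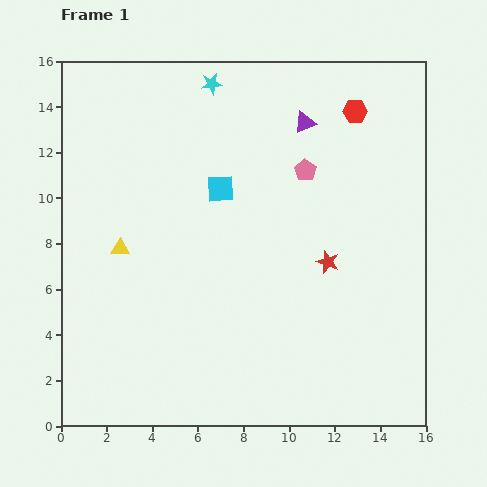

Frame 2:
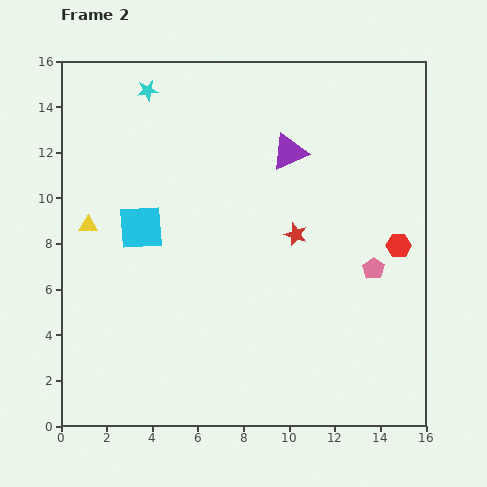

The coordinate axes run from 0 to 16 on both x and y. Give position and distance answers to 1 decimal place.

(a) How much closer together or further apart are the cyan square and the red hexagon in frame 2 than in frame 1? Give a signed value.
+4.5

Distance in frame 1: 6.8. Distance in frame 2: 11.3.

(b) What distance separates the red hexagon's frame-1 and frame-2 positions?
6.2

The red hexagon moved from (12.9, 13.8) to (14.8, 7.9), a distance of √(1.9² + 5.9²) ≈ 6.2.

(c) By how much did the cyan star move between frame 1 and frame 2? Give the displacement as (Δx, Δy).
(-2.8, -0.3)

The cyan star was at (6.6, 15.0) in frame 1 and (3.8, 14.7) in frame 2.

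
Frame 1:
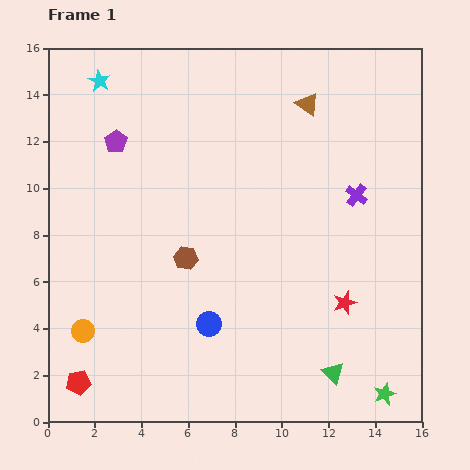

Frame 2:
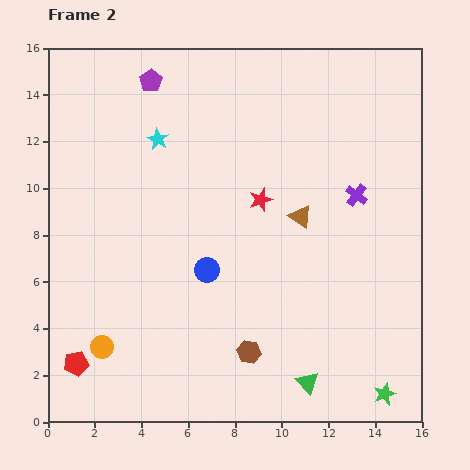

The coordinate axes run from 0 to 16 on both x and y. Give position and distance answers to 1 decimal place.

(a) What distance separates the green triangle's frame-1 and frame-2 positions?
1.2

The green triangle moved from (12.2, 2.1) to (11.1, 1.7), a distance of √(1.1² + 0.4²) ≈ 1.2.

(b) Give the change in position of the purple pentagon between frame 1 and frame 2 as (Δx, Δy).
(1.5, 2.6)

The purple pentagon was at (2.9, 12.0) in frame 1 and (4.4, 14.6) in frame 2.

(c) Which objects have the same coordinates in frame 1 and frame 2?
the purple cross, the green star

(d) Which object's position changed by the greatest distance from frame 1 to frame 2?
the red star

(moved 5.7; next 4.8)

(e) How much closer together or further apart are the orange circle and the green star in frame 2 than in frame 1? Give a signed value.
-0.9

Distance in frame 1: 13.2. Distance in frame 2: 12.3.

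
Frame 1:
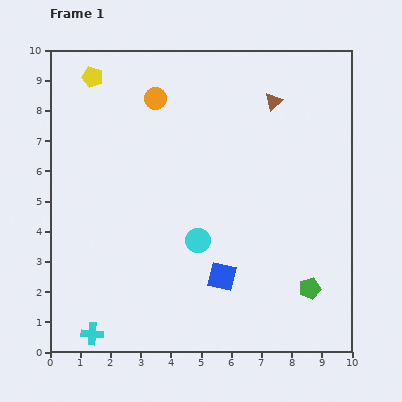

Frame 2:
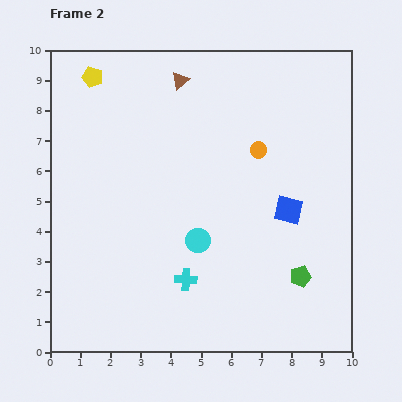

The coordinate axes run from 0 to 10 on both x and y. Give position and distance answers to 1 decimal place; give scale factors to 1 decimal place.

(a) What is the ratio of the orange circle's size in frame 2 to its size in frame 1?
0.8×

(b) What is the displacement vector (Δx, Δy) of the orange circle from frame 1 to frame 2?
(3.4, -1.7)

The orange circle was at (3.5, 8.4) in frame 1 and (6.9, 6.7) in frame 2.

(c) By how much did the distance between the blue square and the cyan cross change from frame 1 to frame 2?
-0.6

Distance in frame 1: 4.7. Distance in frame 2: 4.1.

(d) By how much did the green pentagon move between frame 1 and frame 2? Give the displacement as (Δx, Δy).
(-0.3, 0.4)

The green pentagon was at (8.6, 2.1) in frame 1 and (8.3, 2.5) in frame 2.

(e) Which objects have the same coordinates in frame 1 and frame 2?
the cyan circle, the yellow pentagon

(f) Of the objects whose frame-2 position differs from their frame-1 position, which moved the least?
the green pentagon

(moved 0.5)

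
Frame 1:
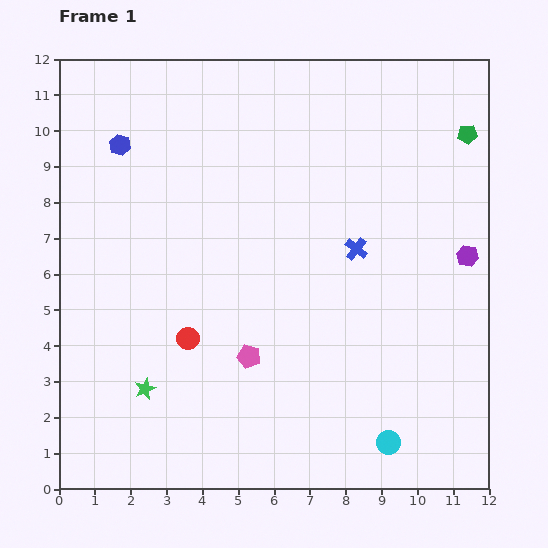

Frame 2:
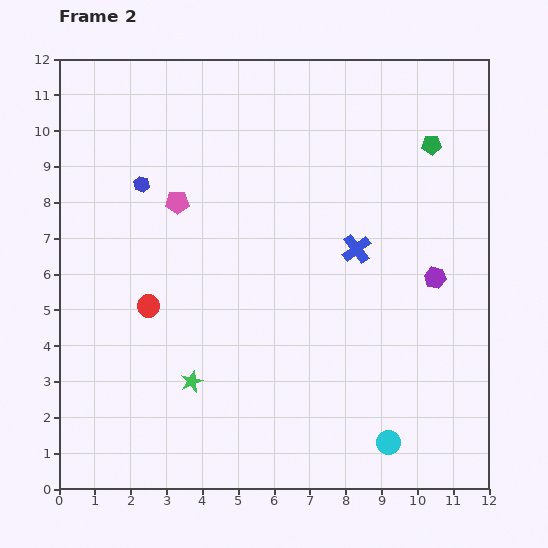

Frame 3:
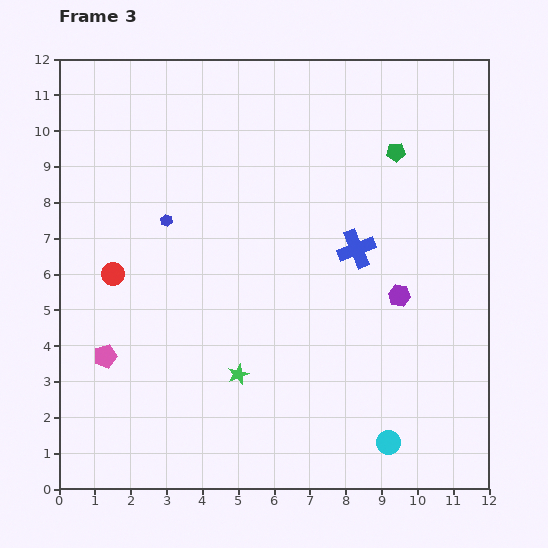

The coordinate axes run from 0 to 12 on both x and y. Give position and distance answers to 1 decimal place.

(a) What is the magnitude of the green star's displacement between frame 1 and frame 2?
1.3

The green star moved from (2.4, 2.8) to (3.7, 3.0), a distance of √(1.3² + 0.2²) ≈ 1.3.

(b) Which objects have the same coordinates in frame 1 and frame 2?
the cyan circle, the blue cross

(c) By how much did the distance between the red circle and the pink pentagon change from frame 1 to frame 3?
+0.5

Distance in frame 1: 1.8. Distance in frame 3: 2.3.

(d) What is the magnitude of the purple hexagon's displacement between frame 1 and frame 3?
2.2

The purple hexagon moved from (11.4, 6.5) to (9.5, 5.4), a distance of √(1.9² + 1.1²) ≈ 2.2.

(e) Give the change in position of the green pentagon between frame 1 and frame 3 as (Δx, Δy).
(-2.0, -0.5)

The green pentagon was at (11.4, 9.9) in frame 1 and (9.4, 9.4) in frame 3.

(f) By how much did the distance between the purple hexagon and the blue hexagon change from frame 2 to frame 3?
-1.8

Distance in frame 2: 8.6. Distance in frame 3: 6.8.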